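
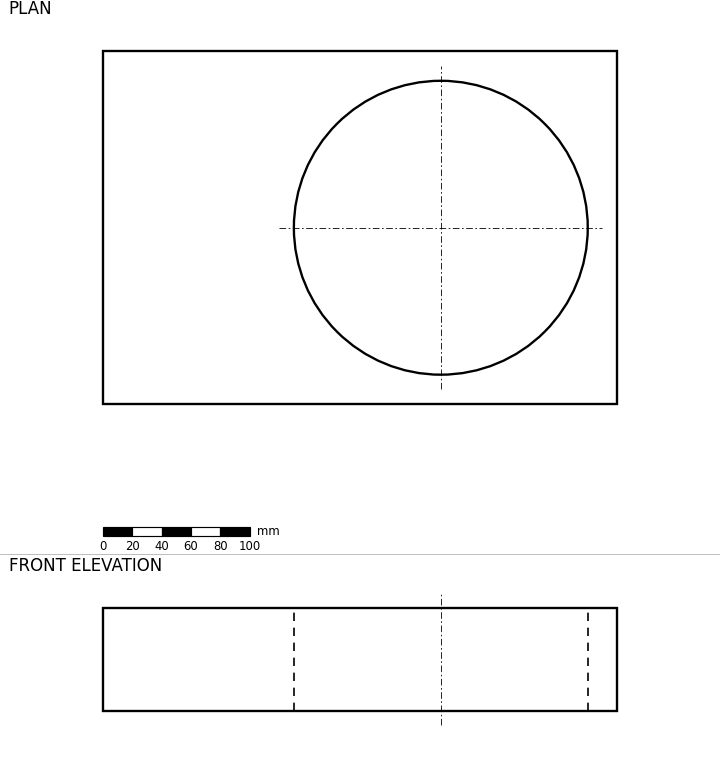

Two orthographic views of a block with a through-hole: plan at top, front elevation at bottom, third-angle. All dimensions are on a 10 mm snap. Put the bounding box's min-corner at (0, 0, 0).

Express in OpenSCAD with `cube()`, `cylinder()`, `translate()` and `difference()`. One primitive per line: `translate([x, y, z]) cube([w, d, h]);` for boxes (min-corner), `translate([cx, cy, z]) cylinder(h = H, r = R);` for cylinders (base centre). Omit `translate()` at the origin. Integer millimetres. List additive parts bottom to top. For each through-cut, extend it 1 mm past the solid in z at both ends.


difference() {
  cube([350, 240, 70]);
  translate([230, 120, -1]) cylinder(h = 72, r = 100);
}


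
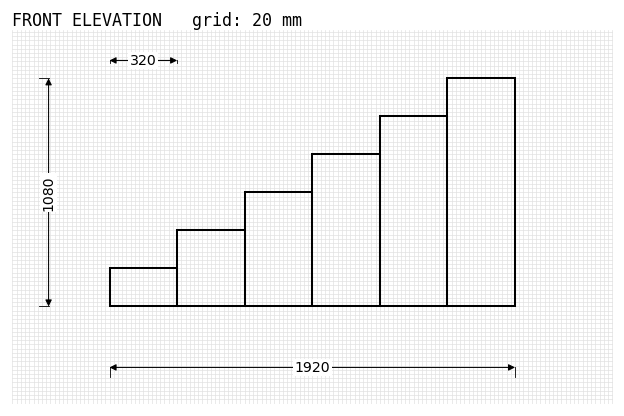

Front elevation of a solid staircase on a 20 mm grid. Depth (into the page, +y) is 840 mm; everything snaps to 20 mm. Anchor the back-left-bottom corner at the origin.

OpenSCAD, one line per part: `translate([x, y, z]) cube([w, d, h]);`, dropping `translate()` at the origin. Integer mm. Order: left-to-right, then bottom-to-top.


cube([320, 840, 180]);
translate([320, 0, 0]) cube([320, 840, 360]);
translate([640, 0, 0]) cube([320, 840, 540]);
translate([960, 0, 0]) cube([320, 840, 720]);
translate([1280, 0, 0]) cube([320, 840, 900]);
translate([1600, 0, 0]) cube([320, 840, 1080]);


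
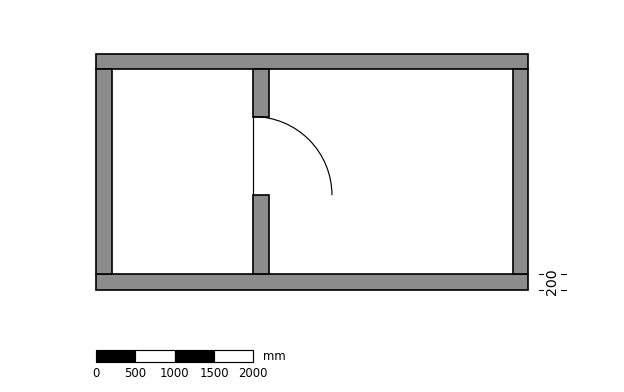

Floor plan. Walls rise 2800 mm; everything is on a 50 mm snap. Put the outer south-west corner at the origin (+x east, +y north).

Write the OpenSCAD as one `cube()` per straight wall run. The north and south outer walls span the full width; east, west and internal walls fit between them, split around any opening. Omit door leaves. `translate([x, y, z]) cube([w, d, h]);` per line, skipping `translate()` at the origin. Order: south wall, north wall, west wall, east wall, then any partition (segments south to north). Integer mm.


cube([5500, 200, 2800]);
translate([0, 2800, 0]) cube([5500, 200, 2800]);
translate([0, 200, 0]) cube([200, 2600, 2800]);
translate([5300, 200, 0]) cube([200, 2600, 2800]);
translate([2000, 200, 0]) cube([200, 1000, 2800]);
translate([2000, 2200, 0]) cube([200, 600, 2800]);


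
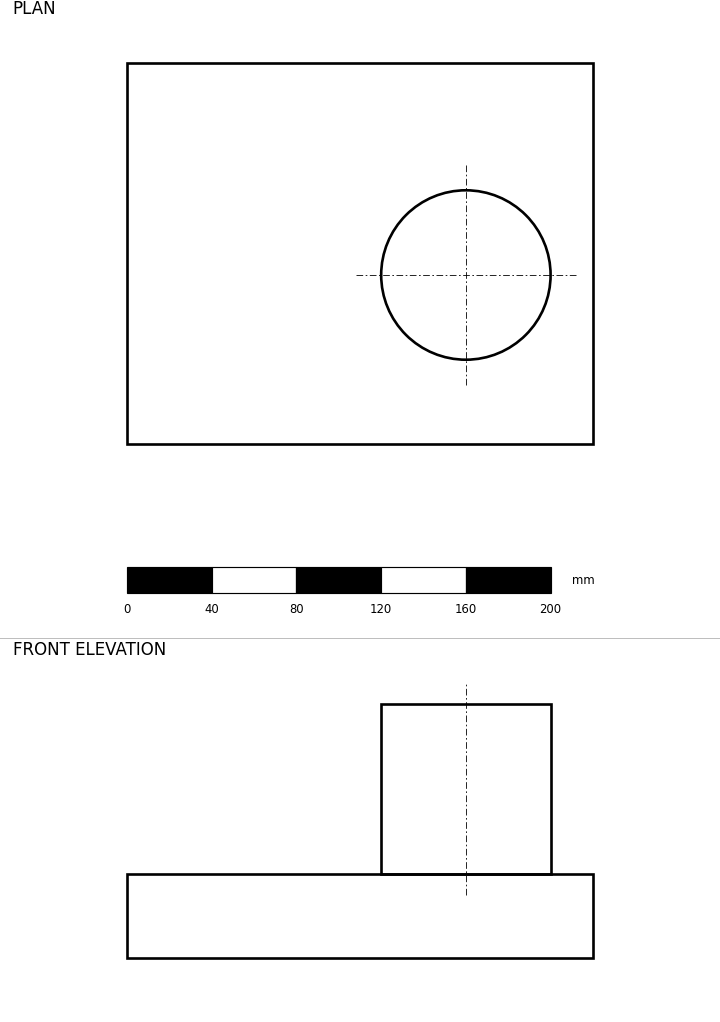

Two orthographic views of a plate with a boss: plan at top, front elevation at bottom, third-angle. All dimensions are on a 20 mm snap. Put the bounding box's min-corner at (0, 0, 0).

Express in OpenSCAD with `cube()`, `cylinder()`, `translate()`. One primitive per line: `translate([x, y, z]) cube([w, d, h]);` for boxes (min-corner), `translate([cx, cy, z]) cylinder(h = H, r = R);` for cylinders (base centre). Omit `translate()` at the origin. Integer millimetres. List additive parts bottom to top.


cube([220, 180, 40]);
translate([160, 80, 40]) cylinder(h = 80, r = 40);


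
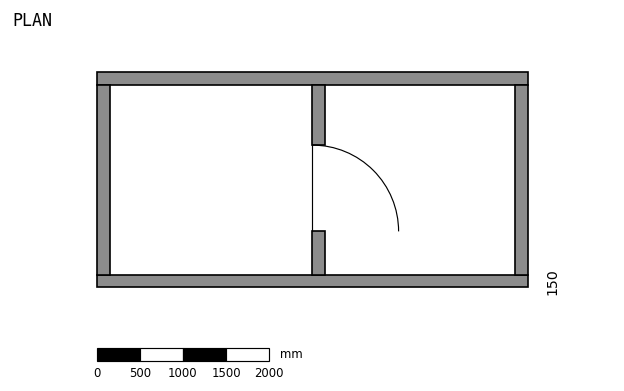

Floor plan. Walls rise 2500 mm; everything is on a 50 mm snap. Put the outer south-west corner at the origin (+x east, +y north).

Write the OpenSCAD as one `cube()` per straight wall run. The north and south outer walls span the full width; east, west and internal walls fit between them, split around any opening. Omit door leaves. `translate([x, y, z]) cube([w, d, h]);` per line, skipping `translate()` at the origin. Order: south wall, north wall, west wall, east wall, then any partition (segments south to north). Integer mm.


cube([5000, 150, 2500]);
translate([0, 2350, 0]) cube([5000, 150, 2500]);
translate([0, 150, 0]) cube([150, 2200, 2500]);
translate([4850, 150, 0]) cube([150, 2200, 2500]);
translate([2500, 150, 0]) cube([150, 500, 2500]);
translate([2500, 1650, 0]) cube([150, 700, 2500]);


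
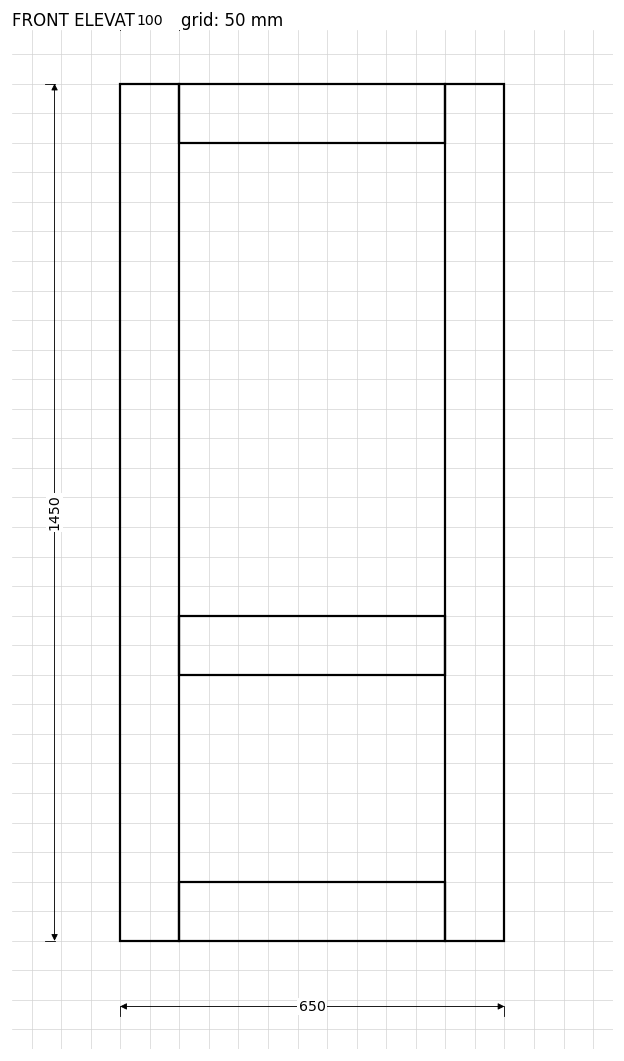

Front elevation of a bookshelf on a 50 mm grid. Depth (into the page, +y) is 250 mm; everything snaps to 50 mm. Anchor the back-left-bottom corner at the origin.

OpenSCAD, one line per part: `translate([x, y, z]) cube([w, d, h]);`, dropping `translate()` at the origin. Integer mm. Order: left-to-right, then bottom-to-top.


cube([100, 250, 1450]);
translate([100, 0, 0]) cube([450, 250, 100]);
translate([100, 0, 450]) cube([450, 250, 100]);
translate([100, 0, 1350]) cube([450, 250, 100]);
translate([550, 0, 0]) cube([100, 250, 1450]);


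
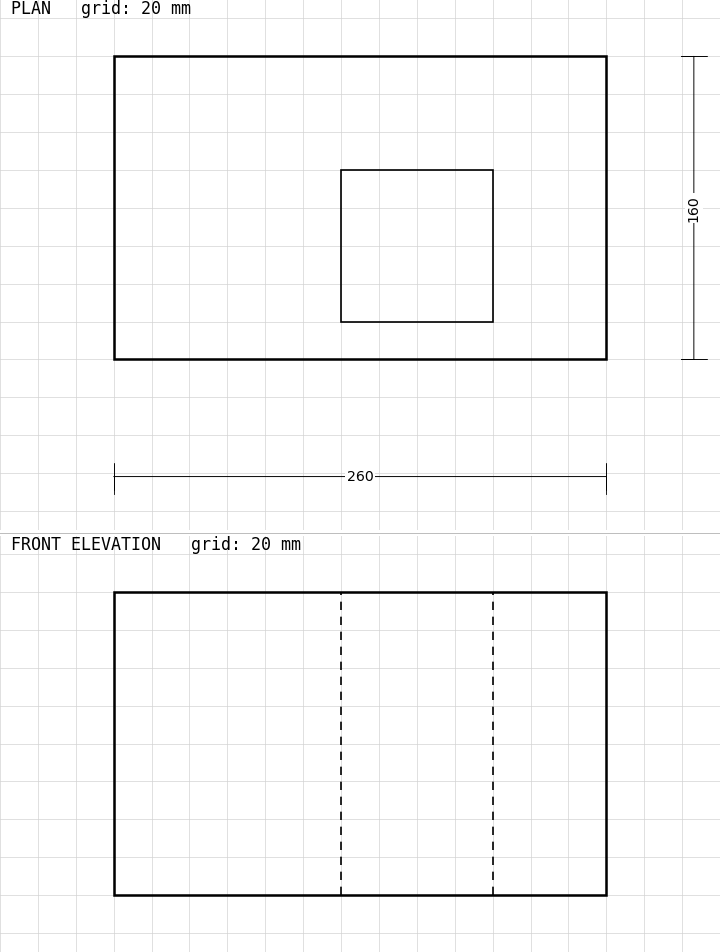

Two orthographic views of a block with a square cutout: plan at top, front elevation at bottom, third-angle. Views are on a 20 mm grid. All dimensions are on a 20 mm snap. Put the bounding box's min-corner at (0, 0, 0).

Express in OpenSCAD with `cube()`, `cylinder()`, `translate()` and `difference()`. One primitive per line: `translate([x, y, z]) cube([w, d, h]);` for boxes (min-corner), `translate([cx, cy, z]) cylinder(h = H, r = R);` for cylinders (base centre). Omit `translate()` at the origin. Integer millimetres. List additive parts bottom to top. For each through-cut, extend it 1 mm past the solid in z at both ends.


difference() {
  cube([260, 160, 160]);
  translate([120, 20, -1]) cube([80, 80, 162]);
}


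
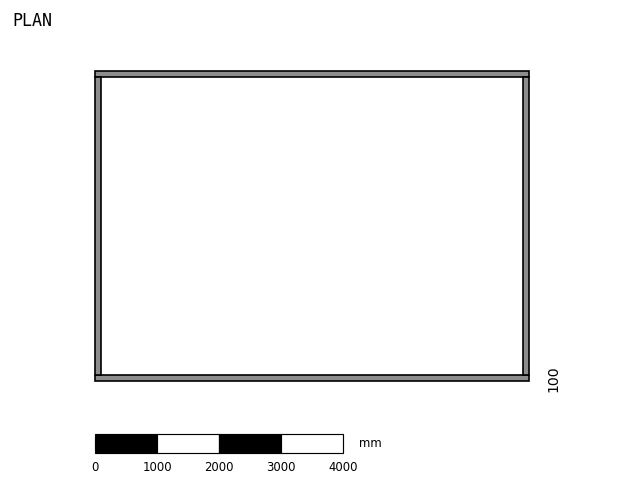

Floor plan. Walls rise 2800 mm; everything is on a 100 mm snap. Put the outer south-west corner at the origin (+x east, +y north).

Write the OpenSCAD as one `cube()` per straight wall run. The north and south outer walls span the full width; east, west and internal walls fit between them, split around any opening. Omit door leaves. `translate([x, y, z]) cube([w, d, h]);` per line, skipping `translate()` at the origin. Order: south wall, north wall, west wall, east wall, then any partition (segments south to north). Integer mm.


cube([7000, 100, 2800]);
translate([0, 4900, 0]) cube([7000, 100, 2800]);
translate([0, 100, 0]) cube([100, 4800, 2800]);
translate([6900, 100, 0]) cube([100, 4800, 2800]);


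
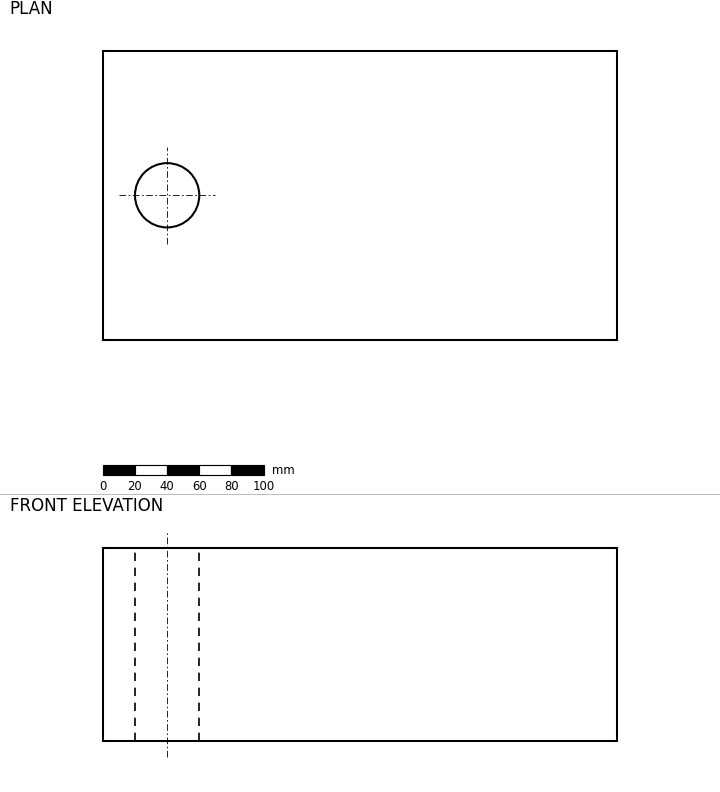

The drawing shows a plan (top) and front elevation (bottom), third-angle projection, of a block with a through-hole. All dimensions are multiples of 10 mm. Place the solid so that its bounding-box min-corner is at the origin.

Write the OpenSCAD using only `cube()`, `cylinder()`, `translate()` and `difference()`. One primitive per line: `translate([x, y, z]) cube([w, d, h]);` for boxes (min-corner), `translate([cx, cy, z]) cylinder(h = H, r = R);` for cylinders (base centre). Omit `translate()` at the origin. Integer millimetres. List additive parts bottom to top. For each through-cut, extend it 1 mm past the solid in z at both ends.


difference() {
  cube([320, 180, 120]);
  translate([40, 90, -1]) cylinder(h = 122, r = 20);
}


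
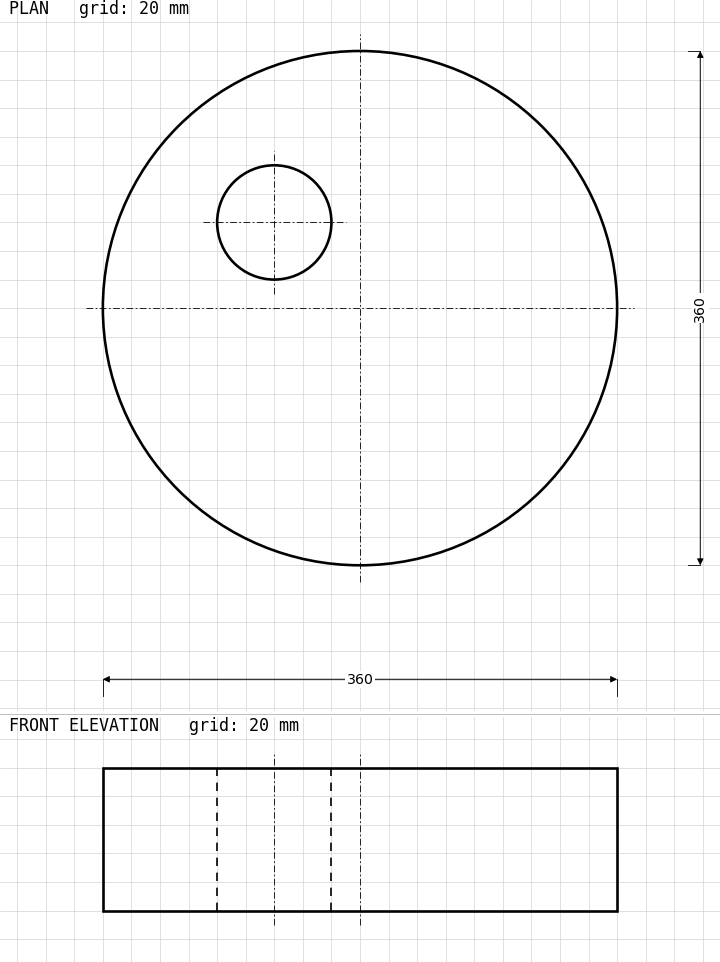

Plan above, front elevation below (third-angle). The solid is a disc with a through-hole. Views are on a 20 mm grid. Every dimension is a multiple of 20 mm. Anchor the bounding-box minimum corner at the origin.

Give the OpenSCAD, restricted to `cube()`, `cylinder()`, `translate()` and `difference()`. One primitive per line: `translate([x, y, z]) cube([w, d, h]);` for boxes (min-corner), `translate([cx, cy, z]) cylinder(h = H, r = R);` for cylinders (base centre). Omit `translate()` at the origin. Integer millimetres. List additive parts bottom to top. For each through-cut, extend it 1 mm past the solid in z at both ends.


difference() {
  translate([180, 180, 0]) cylinder(h = 100, r = 180);
  translate([120, 240, -1]) cylinder(h = 102, r = 40);
}


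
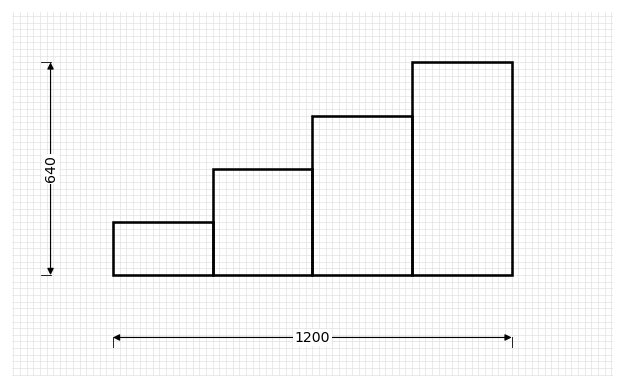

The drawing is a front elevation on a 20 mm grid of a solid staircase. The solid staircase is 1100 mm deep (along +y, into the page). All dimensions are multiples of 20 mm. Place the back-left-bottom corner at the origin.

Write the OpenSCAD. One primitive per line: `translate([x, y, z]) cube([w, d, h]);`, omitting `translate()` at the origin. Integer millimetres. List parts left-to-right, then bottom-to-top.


cube([300, 1100, 160]);
translate([300, 0, 0]) cube([300, 1100, 320]);
translate([600, 0, 0]) cube([300, 1100, 480]);
translate([900, 0, 0]) cube([300, 1100, 640]);


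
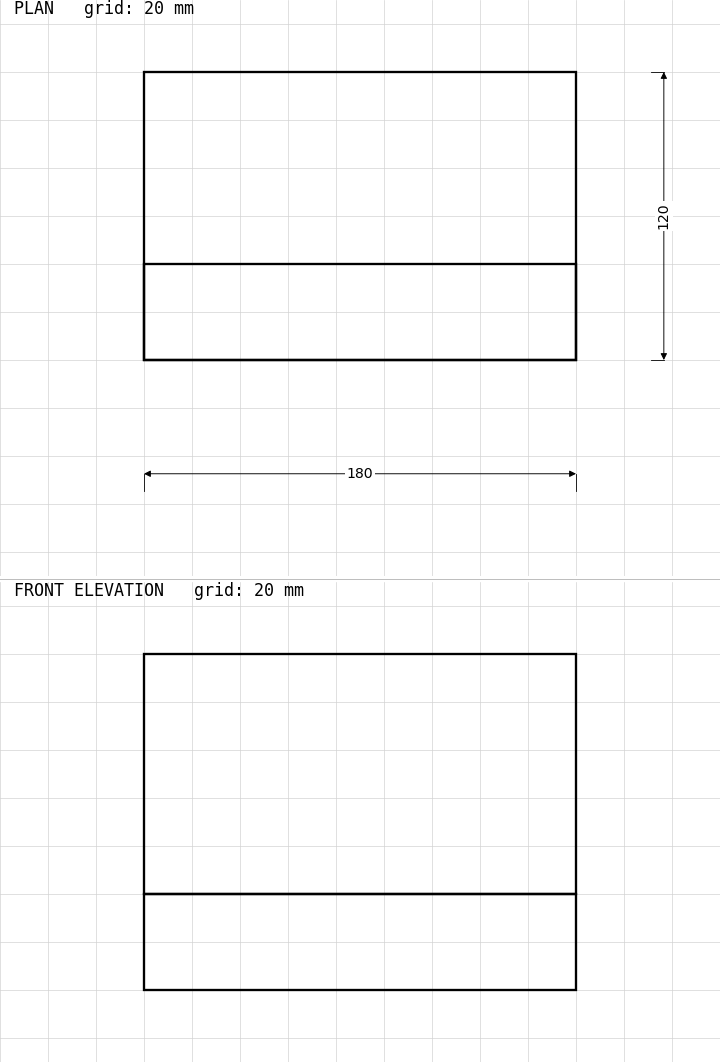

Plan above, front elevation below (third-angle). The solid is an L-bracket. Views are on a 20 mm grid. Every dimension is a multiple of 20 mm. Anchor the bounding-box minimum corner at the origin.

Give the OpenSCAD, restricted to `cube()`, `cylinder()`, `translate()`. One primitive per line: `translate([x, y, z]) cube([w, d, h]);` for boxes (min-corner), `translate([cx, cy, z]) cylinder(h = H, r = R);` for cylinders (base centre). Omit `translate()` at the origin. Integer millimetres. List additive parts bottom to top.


cube([180, 120, 40]);
translate([0, 0, 40]) cube([180, 40, 100]);


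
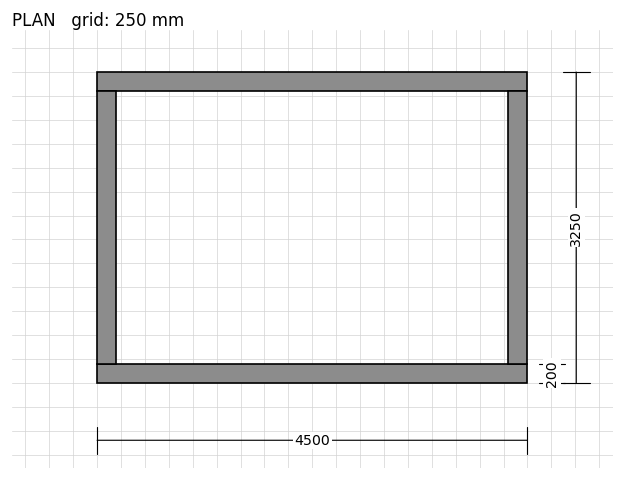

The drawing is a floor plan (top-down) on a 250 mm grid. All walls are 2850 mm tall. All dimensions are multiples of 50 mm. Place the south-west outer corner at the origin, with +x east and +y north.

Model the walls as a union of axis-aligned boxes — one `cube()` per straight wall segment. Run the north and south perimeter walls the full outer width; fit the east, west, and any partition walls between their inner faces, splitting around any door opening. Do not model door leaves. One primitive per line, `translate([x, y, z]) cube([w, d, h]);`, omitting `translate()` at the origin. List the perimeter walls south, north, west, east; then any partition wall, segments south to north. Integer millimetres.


cube([4500, 200, 2850]);
translate([0, 3050, 0]) cube([4500, 200, 2850]);
translate([0, 200, 0]) cube([200, 2850, 2850]);
translate([4300, 200, 0]) cube([200, 2850, 2850]);


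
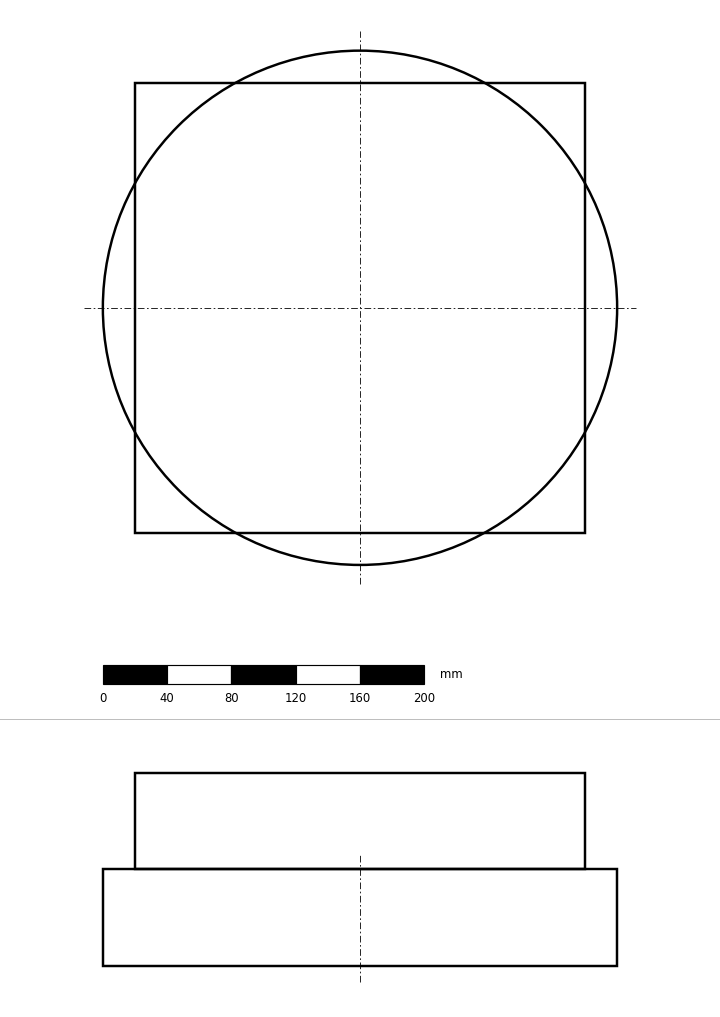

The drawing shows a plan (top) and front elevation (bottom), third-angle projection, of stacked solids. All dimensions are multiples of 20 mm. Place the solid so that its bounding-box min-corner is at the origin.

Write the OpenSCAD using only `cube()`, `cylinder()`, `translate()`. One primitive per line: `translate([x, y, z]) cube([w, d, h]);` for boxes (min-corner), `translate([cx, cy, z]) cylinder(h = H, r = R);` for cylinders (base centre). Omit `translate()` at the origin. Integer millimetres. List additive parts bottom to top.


translate([160, 160, 0]) cylinder(h = 60, r = 160);
translate([20, 20, 60]) cube([280, 280, 60]);


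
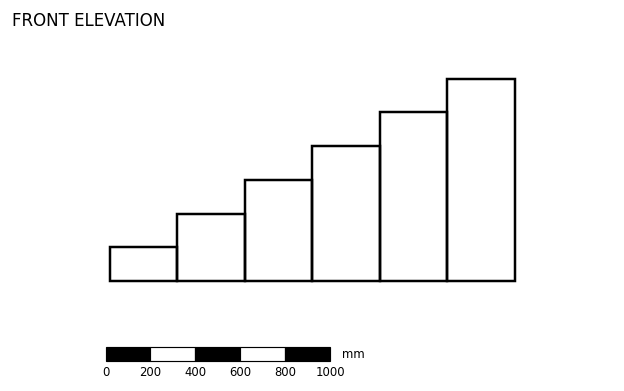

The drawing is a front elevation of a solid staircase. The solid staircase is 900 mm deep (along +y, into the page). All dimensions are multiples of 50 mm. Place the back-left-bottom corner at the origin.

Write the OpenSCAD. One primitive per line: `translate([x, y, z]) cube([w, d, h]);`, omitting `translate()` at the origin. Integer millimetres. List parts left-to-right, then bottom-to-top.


cube([300, 900, 150]);
translate([300, 0, 0]) cube([300, 900, 300]);
translate([600, 0, 0]) cube([300, 900, 450]);
translate([900, 0, 0]) cube([300, 900, 600]);
translate([1200, 0, 0]) cube([300, 900, 750]);
translate([1500, 0, 0]) cube([300, 900, 900]);


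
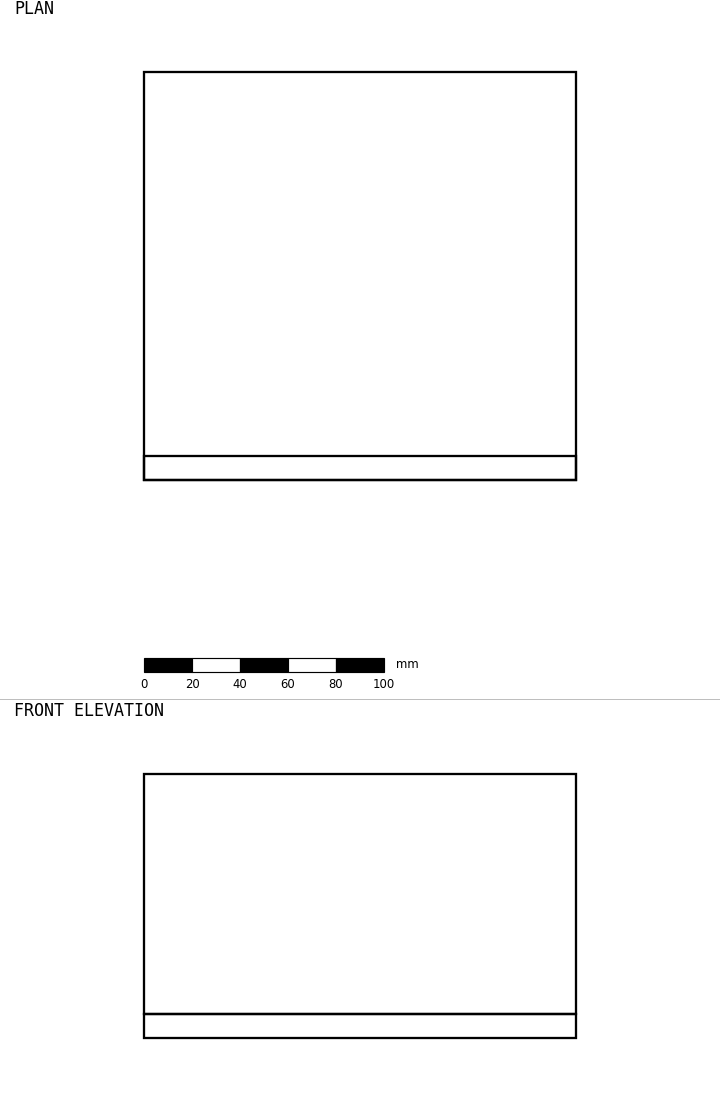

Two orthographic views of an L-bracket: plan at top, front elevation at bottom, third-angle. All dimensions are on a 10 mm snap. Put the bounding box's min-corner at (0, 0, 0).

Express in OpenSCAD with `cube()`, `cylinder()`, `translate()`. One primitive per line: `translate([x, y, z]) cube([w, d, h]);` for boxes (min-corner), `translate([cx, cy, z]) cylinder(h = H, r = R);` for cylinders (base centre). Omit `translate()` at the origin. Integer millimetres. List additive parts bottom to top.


cube([180, 170, 10]);
translate([0, 0, 10]) cube([180, 10, 100]);


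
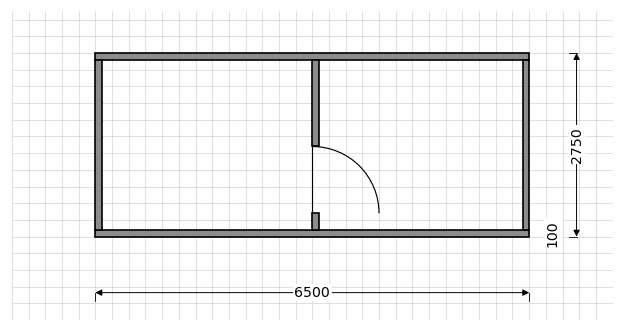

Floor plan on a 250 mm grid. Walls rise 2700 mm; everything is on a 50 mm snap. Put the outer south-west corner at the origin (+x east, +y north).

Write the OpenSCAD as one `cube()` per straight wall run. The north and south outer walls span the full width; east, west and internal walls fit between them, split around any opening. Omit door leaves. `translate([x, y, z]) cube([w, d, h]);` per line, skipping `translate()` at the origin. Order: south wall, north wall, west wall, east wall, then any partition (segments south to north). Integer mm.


cube([6500, 100, 2700]);
translate([0, 2650, 0]) cube([6500, 100, 2700]);
translate([0, 100, 0]) cube([100, 2550, 2700]);
translate([6400, 100, 0]) cube([100, 2550, 2700]);
translate([3250, 100, 0]) cube([100, 250, 2700]);
translate([3250, 1350, 0]) cube([100, 1300, 2700]);


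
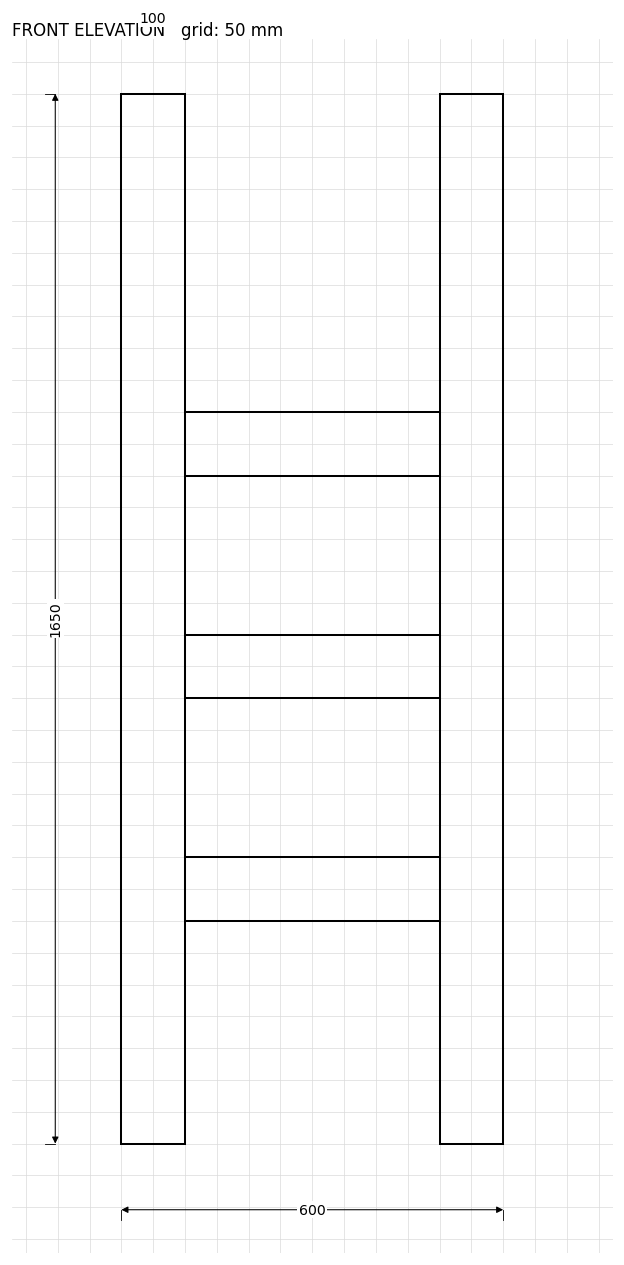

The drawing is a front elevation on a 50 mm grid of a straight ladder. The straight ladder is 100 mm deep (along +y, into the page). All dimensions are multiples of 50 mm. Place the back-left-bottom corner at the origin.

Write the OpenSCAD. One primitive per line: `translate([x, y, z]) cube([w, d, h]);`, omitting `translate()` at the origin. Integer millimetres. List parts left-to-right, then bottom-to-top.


cube([100, 100, 1650]);
translate([100, 0, 350]) cube([400, 100, 100]);
translate([100, 0, 700]) cube([400, 100, 100]);
translate([100, 0, 1050]) cube([400, 100, 100]);
translate([500, 0, 0]) cube([100, 100, 1650]);


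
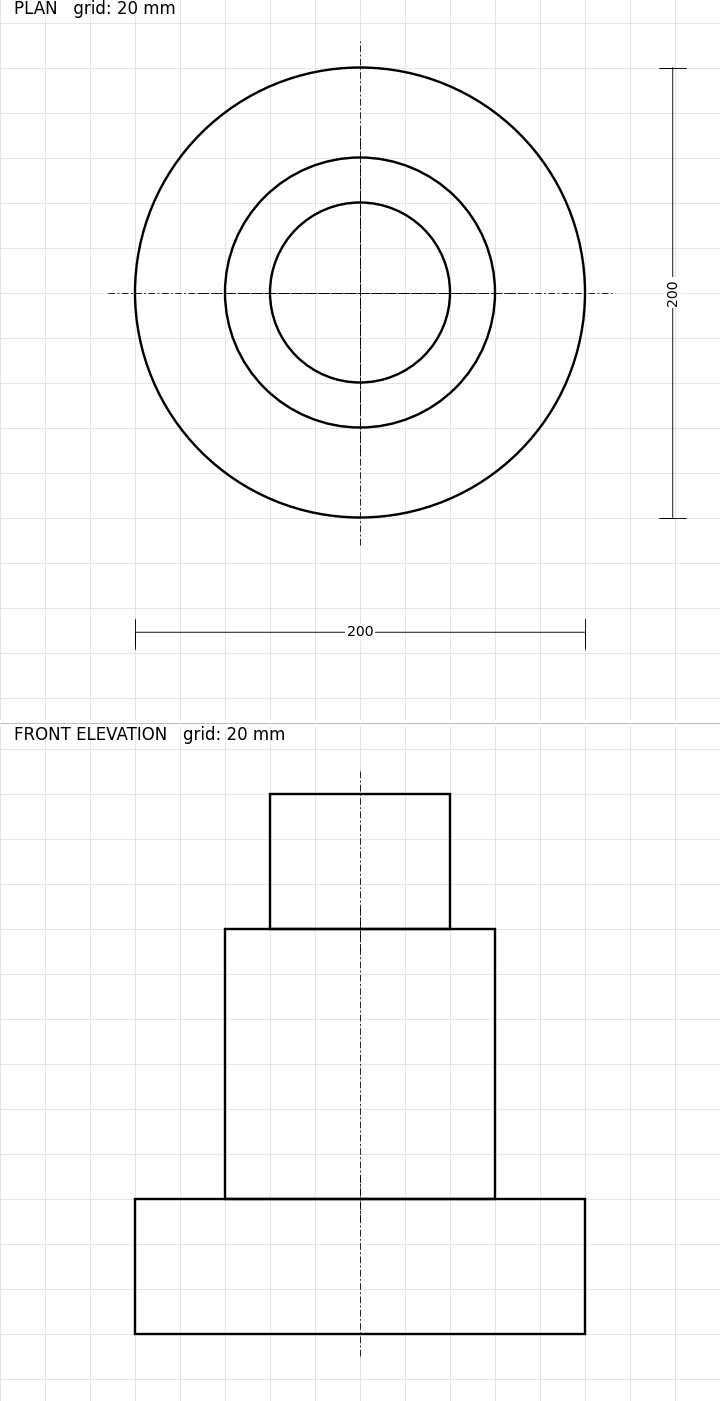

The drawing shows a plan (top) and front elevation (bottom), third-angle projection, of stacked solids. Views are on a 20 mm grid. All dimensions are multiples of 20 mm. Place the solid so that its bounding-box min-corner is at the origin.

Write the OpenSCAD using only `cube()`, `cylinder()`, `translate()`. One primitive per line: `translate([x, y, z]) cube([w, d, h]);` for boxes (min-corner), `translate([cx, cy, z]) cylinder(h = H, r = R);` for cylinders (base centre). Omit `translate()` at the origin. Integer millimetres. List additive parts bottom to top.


translate([100, 100, 0]) cylinder(h = 60, r = 100);
translate([100, 100, 60]) cylinder(h = 120, r = 60);
translate([100, 100, 180]) cylinder(h = 60, r = 40);


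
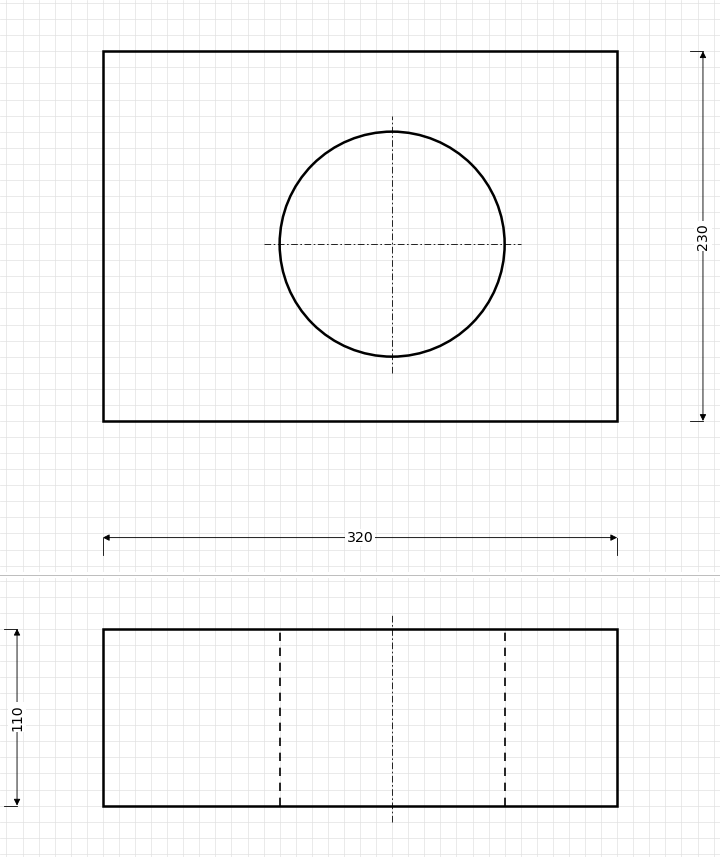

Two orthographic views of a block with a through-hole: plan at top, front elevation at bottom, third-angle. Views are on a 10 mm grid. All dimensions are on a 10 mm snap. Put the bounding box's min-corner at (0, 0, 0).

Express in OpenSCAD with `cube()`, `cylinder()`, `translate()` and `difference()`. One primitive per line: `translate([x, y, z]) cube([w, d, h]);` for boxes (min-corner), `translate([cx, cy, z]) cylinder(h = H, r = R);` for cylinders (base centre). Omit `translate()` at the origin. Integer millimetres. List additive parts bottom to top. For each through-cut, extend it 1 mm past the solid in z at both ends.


difference() {
  cube([320, 230, 110]);
  translate([180, 110, -1]) cylinder(h = 112, r = 70);
}


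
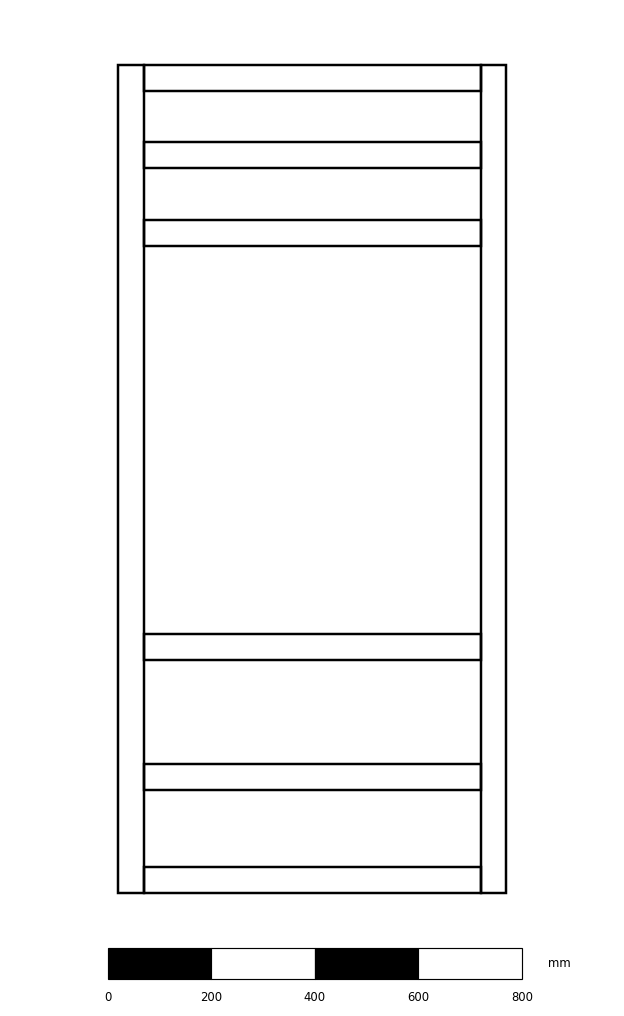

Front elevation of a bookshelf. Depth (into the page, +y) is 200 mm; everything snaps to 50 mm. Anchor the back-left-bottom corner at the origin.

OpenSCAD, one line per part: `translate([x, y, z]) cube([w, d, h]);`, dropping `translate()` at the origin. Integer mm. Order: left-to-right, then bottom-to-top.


cube([50, 200, 1600]);
translate([50, 0, 0]) cube([650, 200, 50]);
translate([50, 0, 200]) cube([650, 200, 50]);
translate([50, 0, 450]) cube([650, 200, 50]);
translate([50, 0, 1250]) cube([650, 200, 50]);
translate([50, 0, 1400]) cube([650, 200, 50]);
translate([50, 0, 1550]) cube([650, 200, 50]);
translate([700, 0, 0]) cube([50, 200, 1600]);


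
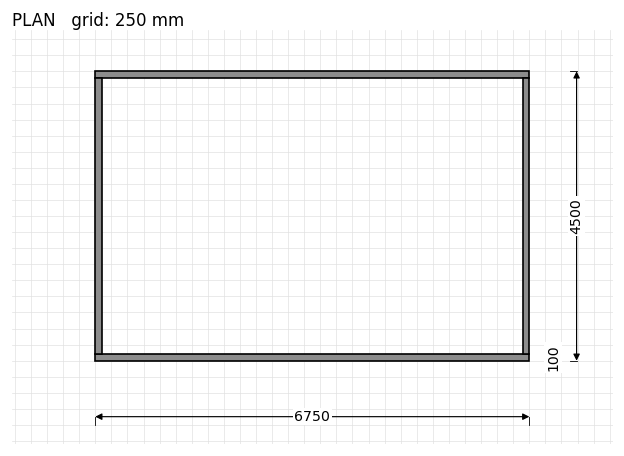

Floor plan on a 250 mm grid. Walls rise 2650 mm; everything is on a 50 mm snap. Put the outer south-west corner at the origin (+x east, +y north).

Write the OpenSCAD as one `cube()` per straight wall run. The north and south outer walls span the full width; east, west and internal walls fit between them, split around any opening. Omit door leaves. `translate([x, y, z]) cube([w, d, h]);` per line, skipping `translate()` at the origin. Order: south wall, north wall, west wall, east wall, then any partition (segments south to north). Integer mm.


cube([6750, 100, 2650]);
translate([0, 4400, 0]) cube([6750, 100, 2650]);
translate([0, 100, 0]) cube([100, 4300, 2650]);
translate([6650, 100, 0]) cube([100, 4300, 2650]);


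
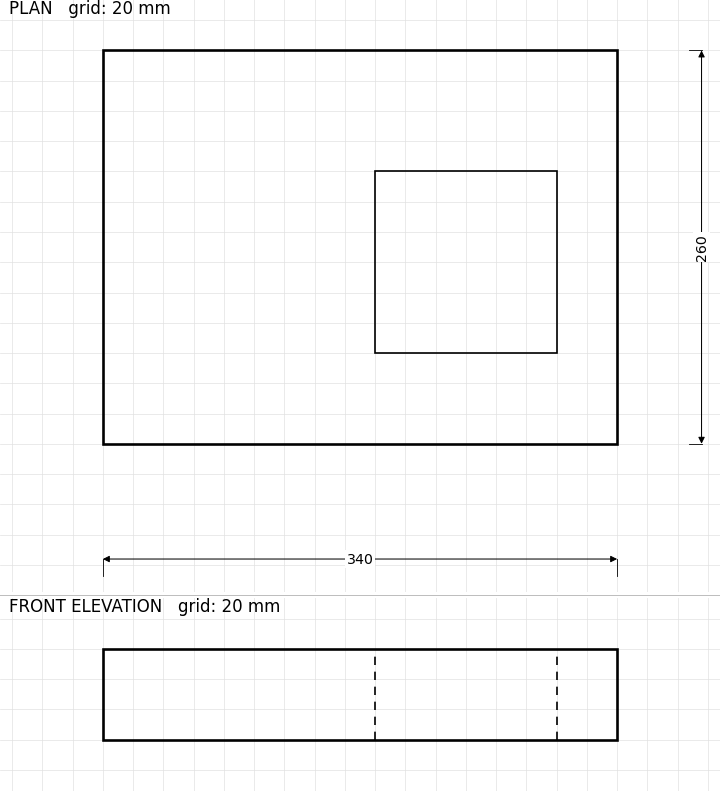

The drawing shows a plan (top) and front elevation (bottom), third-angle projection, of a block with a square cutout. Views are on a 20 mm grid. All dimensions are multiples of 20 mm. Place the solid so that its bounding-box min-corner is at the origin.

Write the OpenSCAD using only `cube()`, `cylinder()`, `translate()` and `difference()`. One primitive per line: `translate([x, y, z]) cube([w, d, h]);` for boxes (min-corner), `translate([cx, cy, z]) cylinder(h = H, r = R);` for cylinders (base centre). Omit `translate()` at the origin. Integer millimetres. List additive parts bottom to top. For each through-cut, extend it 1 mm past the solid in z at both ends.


difference() {
  cube([340, 260, 60]);
  translate([180, 60, -1]) cube([120, 120, 62]);
}


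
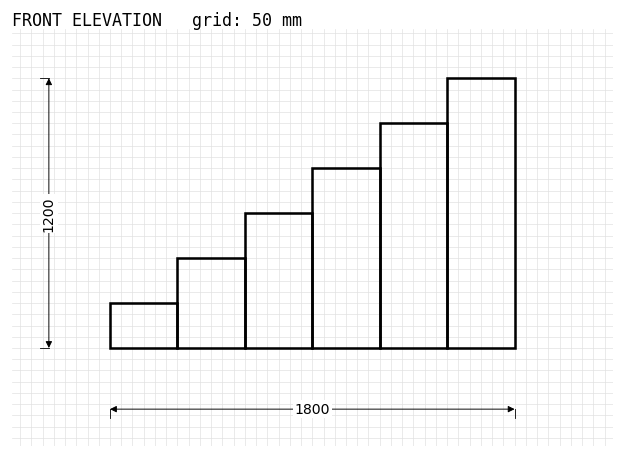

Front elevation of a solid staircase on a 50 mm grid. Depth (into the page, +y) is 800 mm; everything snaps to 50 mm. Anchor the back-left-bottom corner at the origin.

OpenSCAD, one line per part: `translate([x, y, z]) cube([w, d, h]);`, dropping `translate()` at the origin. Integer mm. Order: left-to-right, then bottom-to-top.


cube([300, 800, 200]);
translate([300, 0, 0]) cube([300, 800, 400]);
translate([600, 0, 0]) cube([300, 800, 600]);
translate([900, 0, 0]) cube([300, 800, 800]);
translate([1200, 0, 0]) cube([300, 800, 1000]);
translate([1500, 0, 0]) cube([300, 800, 1200]);


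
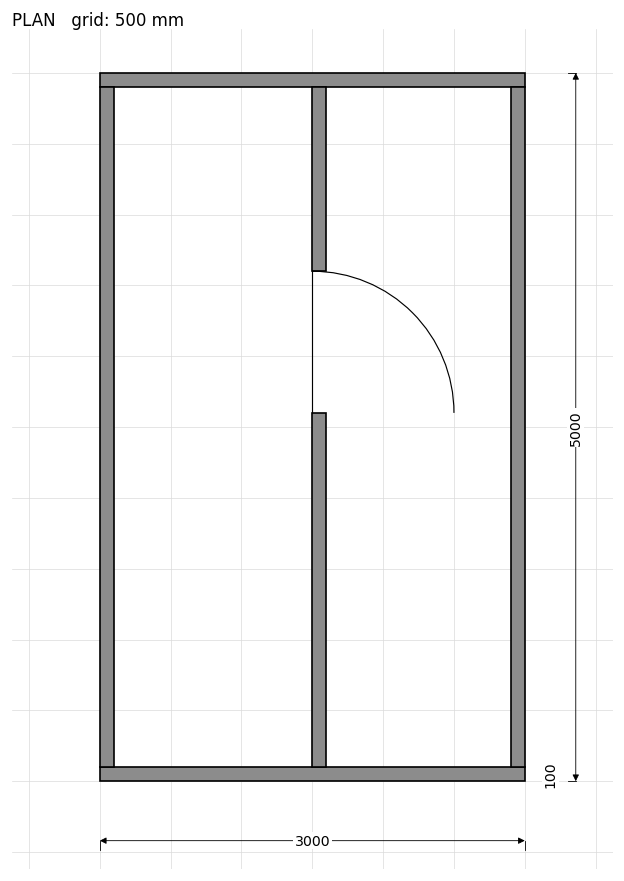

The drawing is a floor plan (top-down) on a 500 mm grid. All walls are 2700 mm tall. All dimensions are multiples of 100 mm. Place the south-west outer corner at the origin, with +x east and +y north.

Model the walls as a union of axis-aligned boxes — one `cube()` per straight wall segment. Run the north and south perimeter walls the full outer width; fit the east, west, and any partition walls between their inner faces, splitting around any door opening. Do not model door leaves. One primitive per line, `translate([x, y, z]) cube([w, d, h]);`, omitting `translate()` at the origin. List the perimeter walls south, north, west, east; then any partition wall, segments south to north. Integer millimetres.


cube([3000, 100, 2700]);
translate([0, 4900, 0]) cube([3000, 100, 2700]);
translate([0, 100, 0]) cube([100, 4800, 2700]);
translate([2900, 100, 0]) cube([100, 4800, 2700]);
translate([1500, 100, 0]) cube([100, 2500, 2700]);
translate([1500, 3600, 0]) cube([100, 1300, 2700]);


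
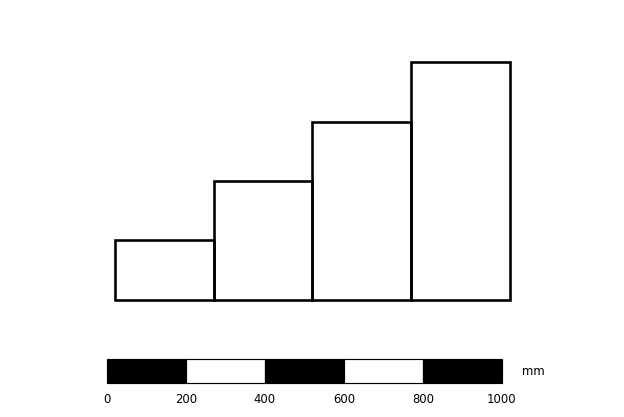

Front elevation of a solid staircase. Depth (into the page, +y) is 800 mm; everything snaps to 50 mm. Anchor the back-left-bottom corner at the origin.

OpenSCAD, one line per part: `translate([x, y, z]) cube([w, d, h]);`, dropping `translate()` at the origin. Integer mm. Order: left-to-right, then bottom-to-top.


cube([250, 800, 150]);
translate([250, 0, 0]) cube([250, 800, 300]);
translate([500, 0, 0]) cube([250, 800, 450]);
translate([750, 0, 0]) cube([250, 800, 600]);


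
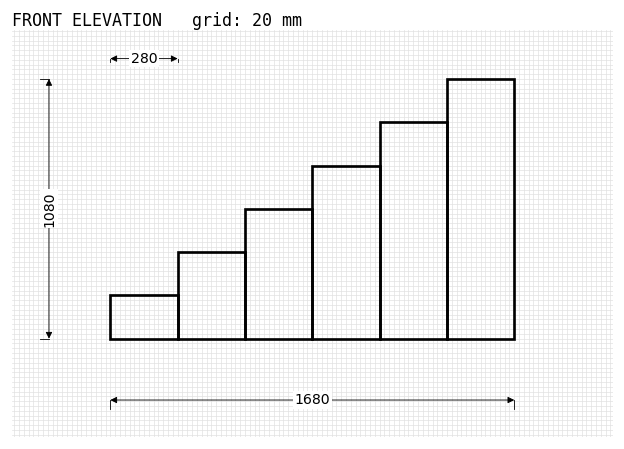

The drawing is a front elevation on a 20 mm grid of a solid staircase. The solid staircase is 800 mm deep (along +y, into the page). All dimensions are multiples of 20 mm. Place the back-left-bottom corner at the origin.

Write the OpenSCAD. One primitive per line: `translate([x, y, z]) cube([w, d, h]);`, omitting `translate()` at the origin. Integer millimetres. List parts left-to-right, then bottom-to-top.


cube([280, 800, 180]);
translate([280, 0, 0]) cube([280, 800, 360]);
translate([560, 0, 0]) cube([280, 800, 540]);
translate([840, 0, 0]) cube([280, 800, 720]);
translate([1120, 0, 0]) cube([280, 800, 900]);
translate([1400, 0, 0]) cube([280, 800, 1080]);


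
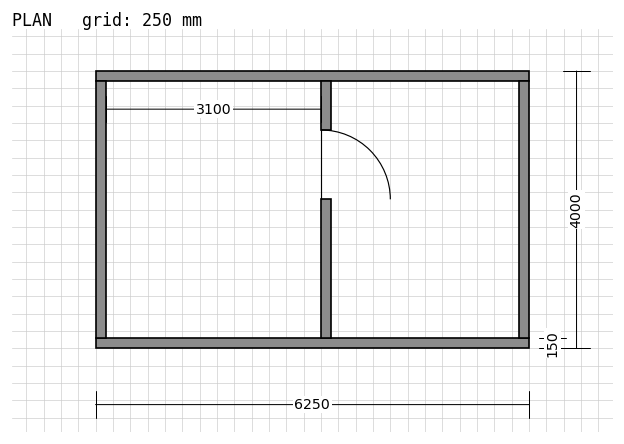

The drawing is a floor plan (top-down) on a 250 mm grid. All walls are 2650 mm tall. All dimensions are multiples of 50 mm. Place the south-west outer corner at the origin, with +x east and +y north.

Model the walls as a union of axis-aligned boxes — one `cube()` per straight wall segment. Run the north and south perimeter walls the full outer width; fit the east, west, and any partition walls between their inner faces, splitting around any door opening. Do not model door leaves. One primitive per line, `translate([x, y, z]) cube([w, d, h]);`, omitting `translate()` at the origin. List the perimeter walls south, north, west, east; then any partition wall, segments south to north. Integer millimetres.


cube([6250, 150, 2650]);
translate([0, 3850, 0]) cube([6250, 150, 2650]);
translate([0, 150, 0]) cube([150, 3700, 2650]);
translate([6100, 150, 0]) cube([150, 3700, 2650]);
translate([3250, 150, 0]) cube([150, 2000, 2650]);
translate([3250, 3150, 0]) cube([150, 700, 2650]);


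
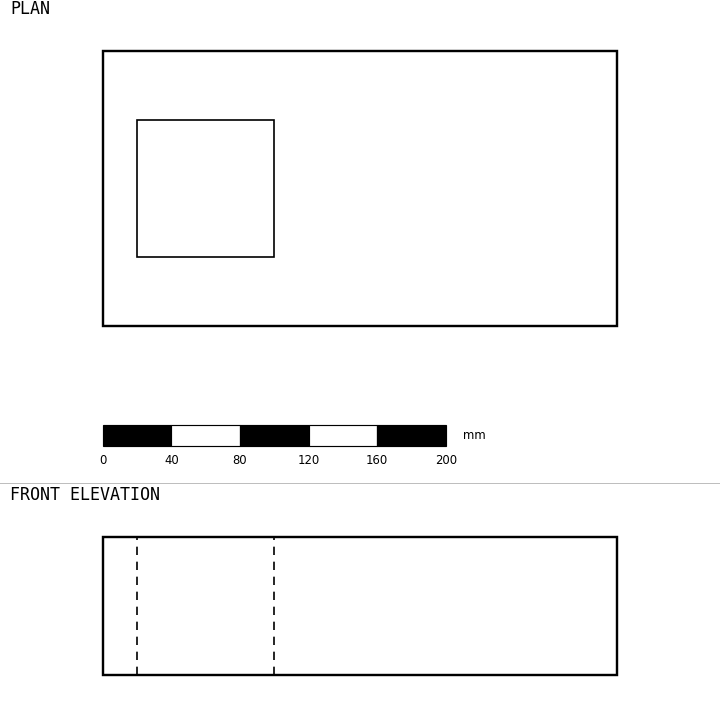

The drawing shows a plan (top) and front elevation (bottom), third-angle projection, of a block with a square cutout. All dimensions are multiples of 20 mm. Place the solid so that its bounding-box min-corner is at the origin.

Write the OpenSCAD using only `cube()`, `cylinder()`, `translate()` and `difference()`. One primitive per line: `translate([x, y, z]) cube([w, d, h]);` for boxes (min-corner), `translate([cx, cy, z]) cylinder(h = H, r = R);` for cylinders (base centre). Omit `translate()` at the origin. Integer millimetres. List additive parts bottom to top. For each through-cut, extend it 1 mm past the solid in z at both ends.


difference() {
  cube([300, 160, 80]);
  translate([20, 40, -1]) cube([80, 80, 82]);
}


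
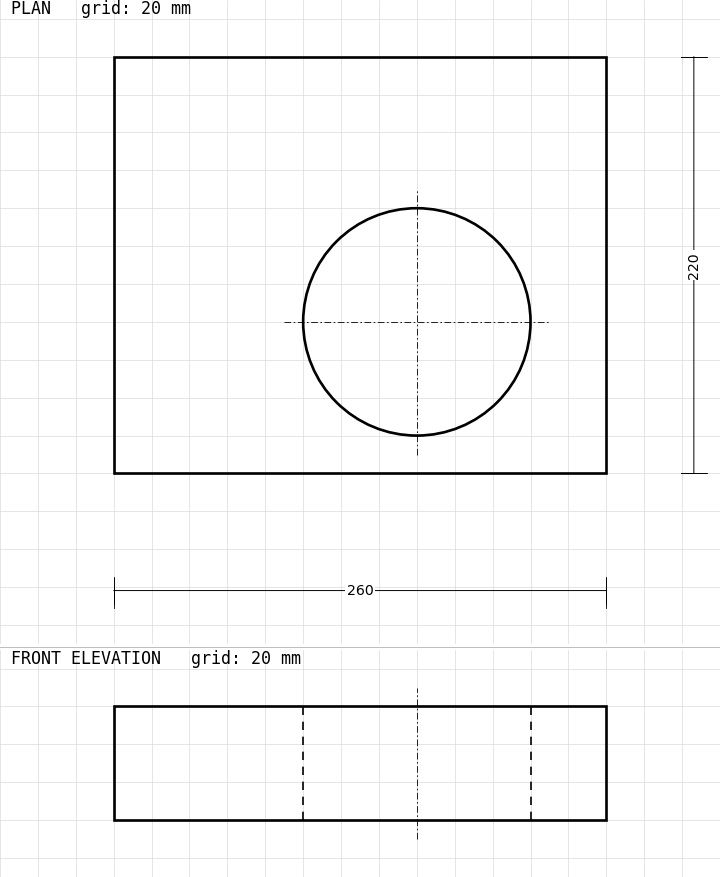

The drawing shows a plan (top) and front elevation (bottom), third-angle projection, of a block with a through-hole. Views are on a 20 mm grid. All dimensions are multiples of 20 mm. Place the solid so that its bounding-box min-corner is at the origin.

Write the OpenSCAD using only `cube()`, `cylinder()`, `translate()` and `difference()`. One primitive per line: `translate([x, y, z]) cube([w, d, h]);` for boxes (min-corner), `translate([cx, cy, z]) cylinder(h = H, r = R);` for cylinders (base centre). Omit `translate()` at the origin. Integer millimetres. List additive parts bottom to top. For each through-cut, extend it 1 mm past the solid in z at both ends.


difference() {
  cube([260, 220, 60]);
  translate([160, 80, -1]) cylinder(h = 62, r = 60);
}


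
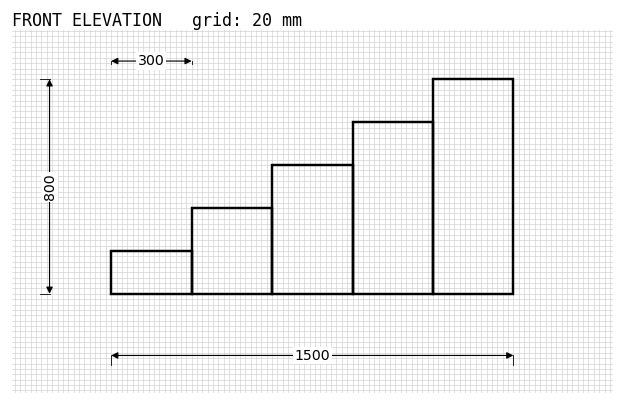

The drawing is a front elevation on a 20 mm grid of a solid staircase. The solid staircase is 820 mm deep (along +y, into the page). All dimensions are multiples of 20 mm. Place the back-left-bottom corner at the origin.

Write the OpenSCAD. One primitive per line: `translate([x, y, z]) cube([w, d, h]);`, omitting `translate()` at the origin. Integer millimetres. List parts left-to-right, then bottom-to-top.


cube([300, 820, 160]);
translate([300, 0, 0]) cube([300, 820, 320]);
translate([600, 0, 0]) cube([300, 820, 480]);
translate([900, 0, 0]) cube([300, 820, 640]);
translate([1200, 0, 0]) cube([300, 820, 800]);


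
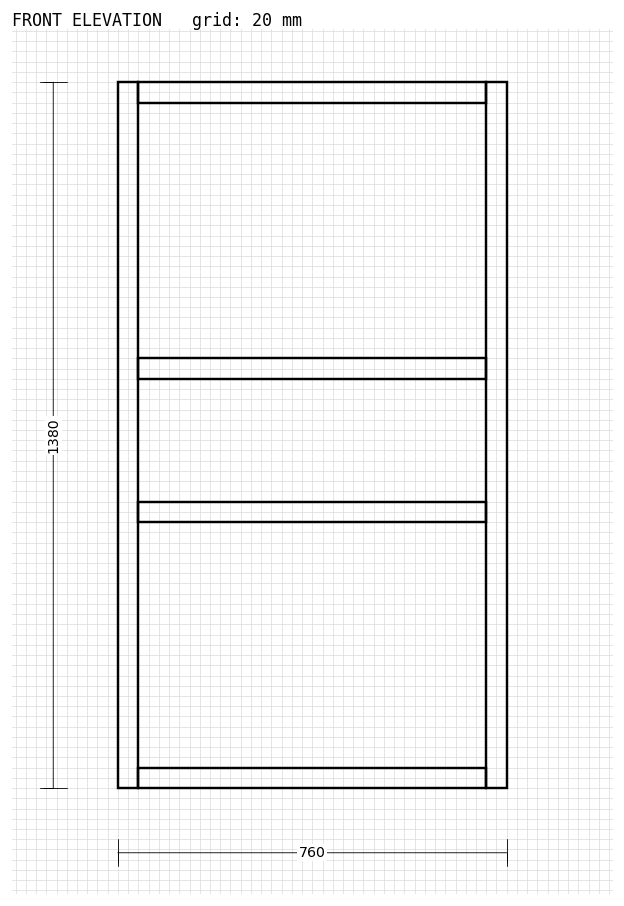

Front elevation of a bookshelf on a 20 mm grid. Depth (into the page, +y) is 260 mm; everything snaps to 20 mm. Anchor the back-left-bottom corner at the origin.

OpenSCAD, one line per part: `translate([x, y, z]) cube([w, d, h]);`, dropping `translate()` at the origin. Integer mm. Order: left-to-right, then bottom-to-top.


cube([40, 260, 1380]);
translate([40, 0, 0]) cube([680, 260, 40]);
translate([40, 0, 520]) cube([680, 260, 40]);
translate([40, 0, 800]) cube([680, 260, 40]);
translate([40, 0, 1340]) cube([680, 260, 40]);
translate([720, 0, 0]) cube([40, 260, 1380]);


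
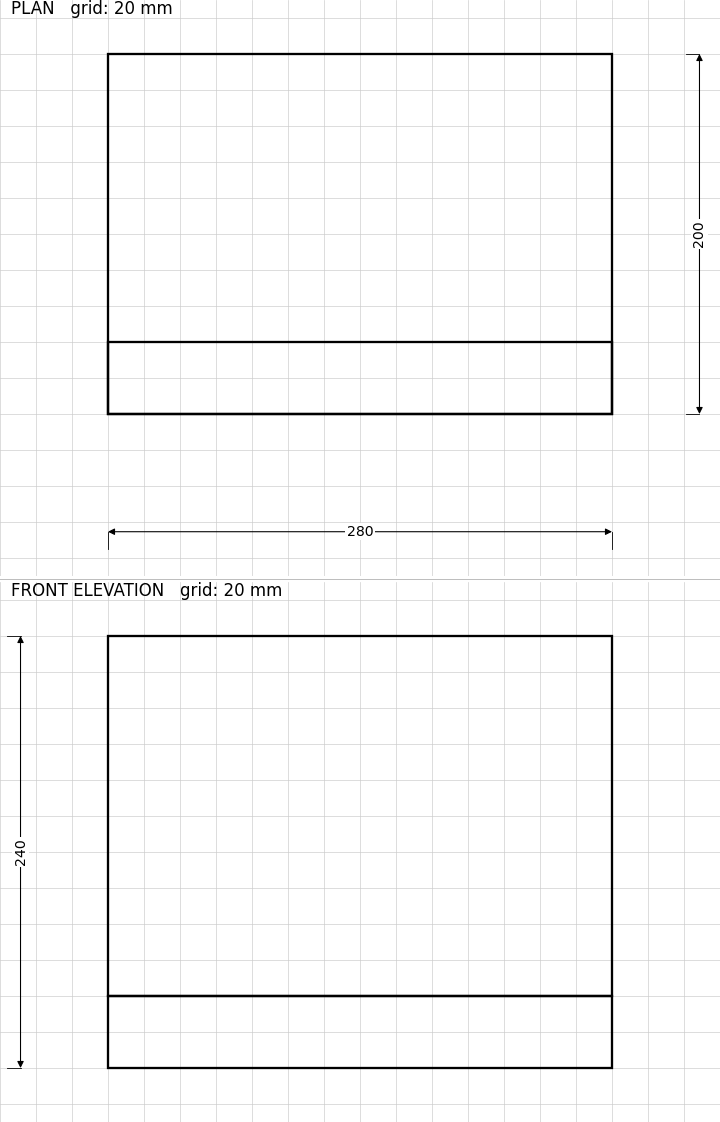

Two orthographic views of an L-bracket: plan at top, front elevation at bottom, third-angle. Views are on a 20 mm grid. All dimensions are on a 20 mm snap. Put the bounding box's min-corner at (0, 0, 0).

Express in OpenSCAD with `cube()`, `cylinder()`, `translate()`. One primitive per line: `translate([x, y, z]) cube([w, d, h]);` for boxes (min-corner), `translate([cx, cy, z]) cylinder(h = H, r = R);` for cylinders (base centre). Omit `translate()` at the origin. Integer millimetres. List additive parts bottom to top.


cube([280, 200, 40]);
translate([0, 0, 40]) cube([280, 40, 200]);


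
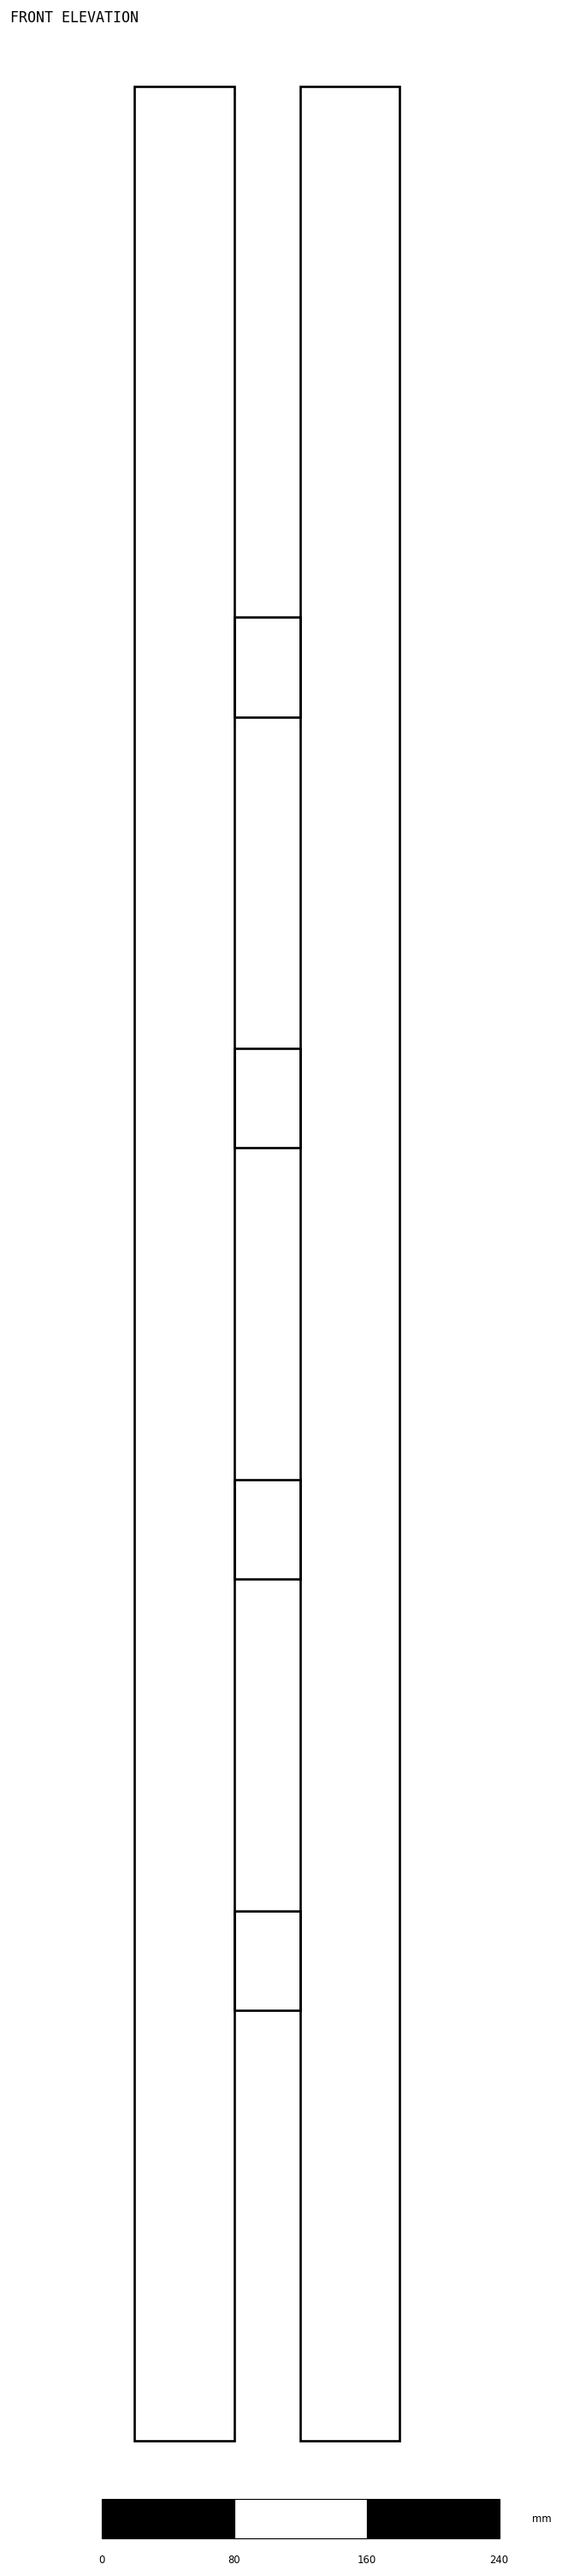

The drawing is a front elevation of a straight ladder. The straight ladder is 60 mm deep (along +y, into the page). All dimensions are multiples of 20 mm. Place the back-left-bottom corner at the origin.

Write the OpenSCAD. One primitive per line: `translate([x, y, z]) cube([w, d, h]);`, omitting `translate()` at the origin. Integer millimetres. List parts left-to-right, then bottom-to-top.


cube([60, 60, 1420]);
translate([60, 0, 260]) cube([40, 60, 60]);
translate([60, 0, 520]) cube([40, 60, 60]);
translate([60, 0, 780]) cube([40, 60, 60]);
translate([60, 0, 1040]) cube([40, 60, 60]);
translate([100, 0, 0]) cube([60, 60, 1420]);


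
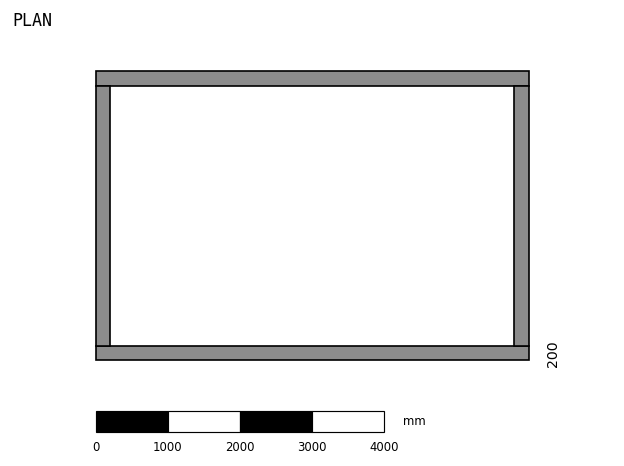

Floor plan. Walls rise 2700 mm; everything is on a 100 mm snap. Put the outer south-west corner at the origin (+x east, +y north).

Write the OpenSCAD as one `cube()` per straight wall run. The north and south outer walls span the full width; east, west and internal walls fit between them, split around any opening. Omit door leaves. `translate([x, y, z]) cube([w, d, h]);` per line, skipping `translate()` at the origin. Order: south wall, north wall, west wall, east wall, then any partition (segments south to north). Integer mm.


cube([6000, 200, 2700]);
translate([0, 3800, 0]) cube([6000, 200, 2700]);
translate([0, 200, 0]) cube([200, 3600, 2700]);
translate([5800, 200, 0]) cube([200, 3600, 2700]);


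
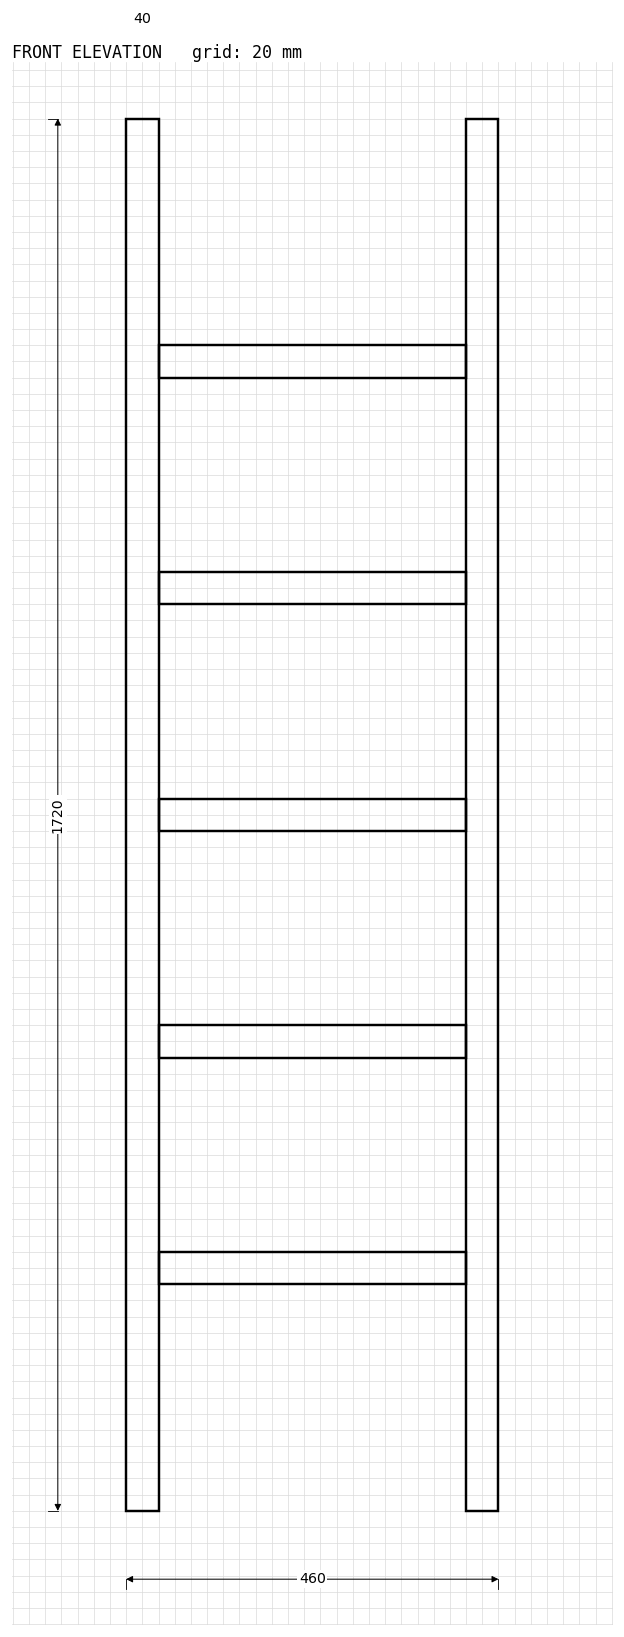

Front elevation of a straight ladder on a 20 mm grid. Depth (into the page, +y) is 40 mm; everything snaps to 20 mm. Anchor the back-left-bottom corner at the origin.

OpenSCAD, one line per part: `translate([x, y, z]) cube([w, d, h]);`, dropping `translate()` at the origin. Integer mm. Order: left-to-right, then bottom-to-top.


cube([40, 40, 1720]);
translate([40, 0, 280]) cube([380, 40, 40]);
translate([40, 0, 560]) cube([380, 40, 40]);
translate([40, 0, 840]) cube([380, 40, 40]);
translate([40, 0, 1120]) cube([380, 40, 40]);
translate([40, 0, 1400]) cube([380, 40, 40]);
translate([420, 0, 0]) cube([40, 40, 1720]);


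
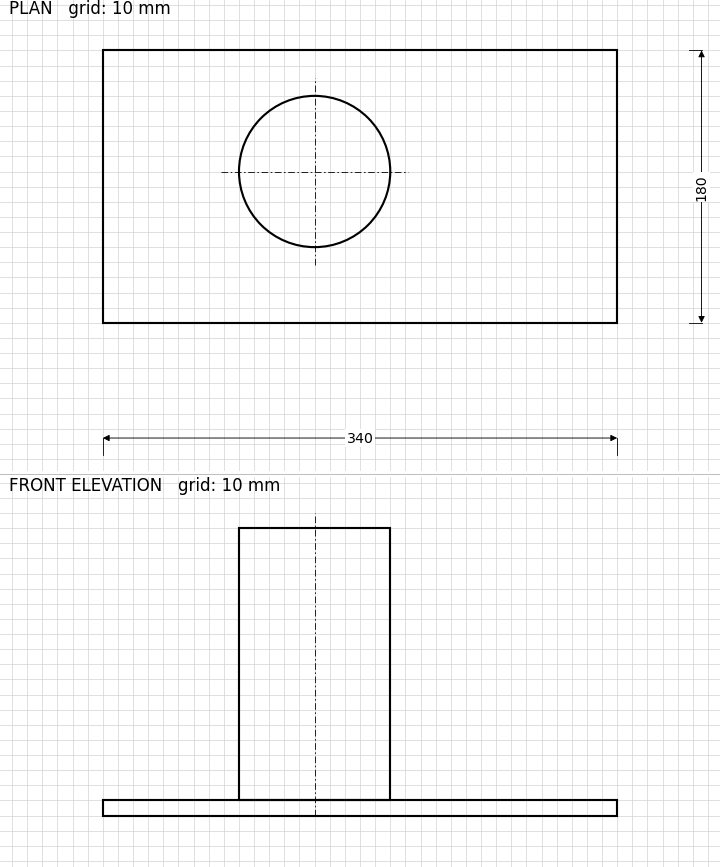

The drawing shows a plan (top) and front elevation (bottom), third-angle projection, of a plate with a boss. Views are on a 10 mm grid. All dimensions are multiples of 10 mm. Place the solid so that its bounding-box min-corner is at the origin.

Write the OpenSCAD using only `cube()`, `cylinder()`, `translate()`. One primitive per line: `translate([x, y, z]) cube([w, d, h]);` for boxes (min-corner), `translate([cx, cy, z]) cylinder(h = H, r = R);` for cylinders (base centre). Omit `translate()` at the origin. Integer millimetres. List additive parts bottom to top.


cube([340, 180, 10]);
translate([140, 100, 10]) cylinder(h = 180, r = 50);


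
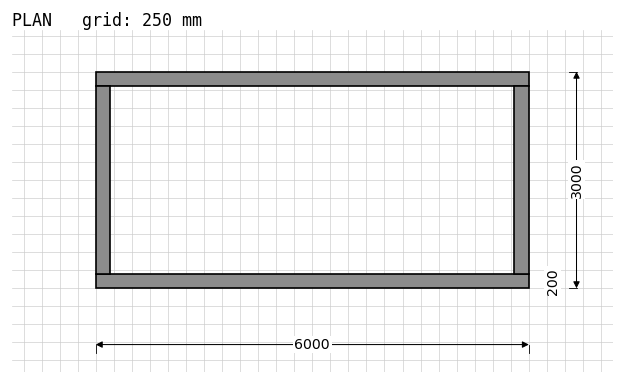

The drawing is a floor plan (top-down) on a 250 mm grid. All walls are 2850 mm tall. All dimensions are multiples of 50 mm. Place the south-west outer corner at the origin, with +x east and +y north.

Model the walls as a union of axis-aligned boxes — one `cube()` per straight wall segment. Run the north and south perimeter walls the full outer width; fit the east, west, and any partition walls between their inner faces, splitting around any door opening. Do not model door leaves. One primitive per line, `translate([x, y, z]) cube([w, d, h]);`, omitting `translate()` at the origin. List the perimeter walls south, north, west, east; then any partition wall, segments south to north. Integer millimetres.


cube([6000, 200, 2850]);
translate([0, 2800, 0]) cube([6000, 200, 2850]);
translate([0, 200, 0]) cube([200, 2600, 2850]);
translate([5800, 200, 0]) cube([200, 2600, 2850]);


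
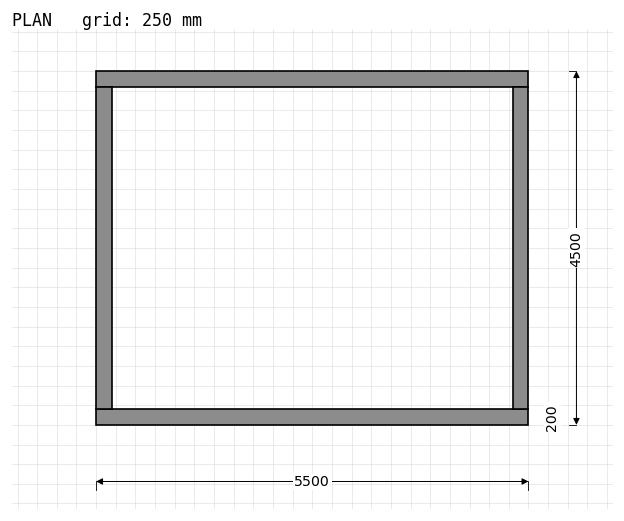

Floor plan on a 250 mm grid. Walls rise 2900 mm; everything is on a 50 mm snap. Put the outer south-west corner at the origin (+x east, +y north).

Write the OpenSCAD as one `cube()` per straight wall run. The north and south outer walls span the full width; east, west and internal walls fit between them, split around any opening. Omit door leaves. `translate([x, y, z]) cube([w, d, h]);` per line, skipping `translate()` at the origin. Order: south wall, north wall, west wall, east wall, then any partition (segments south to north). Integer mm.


cube([5500, 200, 2900]);
translate([0, 4300, 0]) cube([5500, 200, 2900]);
translate([0, 200, 0]) cube([200, 4100, 2900]);
translate([5300, 200, 0]) cube([200, 4100, 2900]);


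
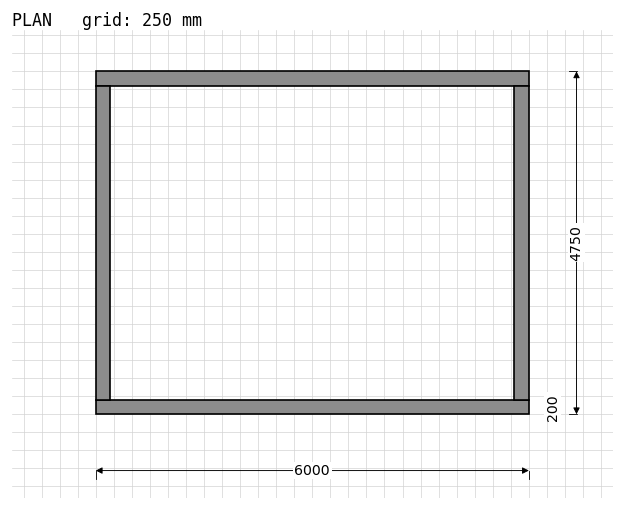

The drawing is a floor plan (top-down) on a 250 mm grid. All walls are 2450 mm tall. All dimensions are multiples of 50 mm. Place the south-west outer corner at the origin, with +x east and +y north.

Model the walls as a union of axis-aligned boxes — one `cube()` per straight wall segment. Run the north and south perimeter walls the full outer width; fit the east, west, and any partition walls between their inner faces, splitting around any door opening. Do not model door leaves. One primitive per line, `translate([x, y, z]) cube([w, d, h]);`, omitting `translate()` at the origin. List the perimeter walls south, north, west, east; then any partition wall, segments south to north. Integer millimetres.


cube([6000, 200, 2450]);
translate([0, 4550, 0]) cube([6000, 200, 2450]);
translate([0, 200, 0]) cube([200, 4350, 2450]);
translate([5800, 200, 0]) cube([200, 4350, 2450]);
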